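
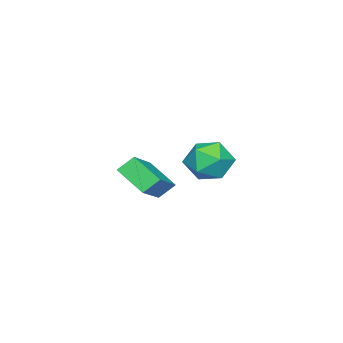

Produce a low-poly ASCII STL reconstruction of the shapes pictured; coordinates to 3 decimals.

solid 
facet normal -0.681 -0.169 0.712
outer loop
vertex -2.025 2.184 0.621
vertex -1.42 1.488 1.034
vertex -1.354 2.452 1.326
endloop
endfacet
facet normal -0.712 0.508 0.485
outer loop
vertex -2.025 2.184 0.621
vertex -1.354 2.452 1.326
vertex -1.492 3.035 0.513
endloop
endfacet
facet normal -0.839 0.498 -0.217
outer loop
vertex -2.025 2.184 0.621
vertex -1.492 3.035 0.513
vertex -1.645 2.431 -0.281
endloop
endfacet
facet normal -0.887 -0.184 -0.424
outer loop
vertex -2.025 2.184 0.621
vertex -1.645 2.431 -0.281
vertex -1.601 1.475 0.041
endloop
endfacet
facet normal -0.789 -0.596 0.152
outer loop
vertex -2.025 2.184 0.621
vertex -1.601 1.475 0.041
vertex -1.42 1.488 1.034
endloop
endfacet
facet normal -0.072 0.805 0.589
outer loop
vertex -1.492 3.035 0.513
vertex -1.354 2.452 1.326
vertex -0.559 2.865 0.859
endloop
endfacet
facet normal -0.021 -0.288 0.957
outer loop
vertex -1.354 2.452 1.326
vertex -1.42 1.488 1.034
vertex -0.515 1.909 1.181
endloop
endfacet
facet normal -0.196 -0.979 0.049
outer loop
vertex -1.42 1.488 1.034
vertex -1.601 1.475 0.041
vertex -0.668 1.305 0.387
endloop
endfacet
facet normal -0.355 -0.313 -0.881
outer loop
vertex -1.601 1.475 0.041
vertex -1.645 2.431 -0.281
vertex -0.806 1.888 -0.426
endloop
endfacet
facet normal -0.278 0.790 -0.547
outer loop
vertex -1.645 2.431 -0.281
vertex -1.492 3.035 0.513
vertex -0.74 2.852 -0.134
endloop
endfacet
facet normal 0.887 0.184 0.424
outer loop
vertex -0.135 2.156 0.279
vertex -0.559 2.865 0.859
vertex -0.515 1.909 1.181
endloop
endfacet
facet normal 0.839 -0.498 0.217
outer loop
vertex -0.135 2.156 0.279
vertex -0.515 1.909 1.181
vertex -0.668 1.305 0.387
endloop
endfacet
facet normal 0.712 -0.508 -0.485
outer loop
vertex -0.135 2.156 0.279
vertex -0.668 1.305 0.387
vertex -0.806 1.888 -0.426
endloop
endfacet
facet normal 0.681 0.169 -0.712
outer loop
vertex -0.135 2.156 0.279
vertex -0.806 1.888 -0.426
vertex -0.74 2.852 -0.134
endloop
endfacet
facet normal 0.789 0.596 -0.152
outer loop
vertex -0.135 2.156 0.279
vertex -0.74 2.852 -0.134
vertex -0.559 2.865 0.859
endloop
endfacet
facet normal 0.355 0.313 0.881
outer loop
vertex -0.515 1.909 1.181
vertex -0.559 2.865 0.859
vertex -1.354 2.452 1.326
endloop
endfacet
facet normal 0.278 -0.790 0.547
outer loop
vertex -0.668 1.305 0.387
vertex -0.515 1.909 1.181
vertex -1.42 1.488 1.034
endloop
endfacet
facet normal 0.072 -0.805 -0.589
outer loop
vertex -0.806 1.888 -0.426
vertex -0.668 1.305 0.387
vertex -1.601 1.475 0.041
endloop
endfacet
facet normal 0.021 0.288 -0.957
outer loop
vertex -0.74 2.852 -0.134
vertex -0.806 1.888 -0.426
vertex -1.645 2.431 -0.281
endloop
endfacet
facet normal 0.196 0.979 -0.049
outer loop
vertex -0.559 2.865 0.859
vertex -0.74 2.852 -0.134
vertex -1.492 3.035 0.513
endloop
endfacet
facet normal -0.846 -0.148 -0.513
outer loop
vertex 1.429 1.125 1.146
vertex 1.68 2.24 0.409
vertex 1.835 0.677 0.606
endloop
endfacet
facet normal -0.184 -0.820 0.542
outer loop
vertex 3.56 0.98 1.651
vertex 1.429 1.125 1.146
vertex 1.835 0.677 0.606
endloop
endfacet
facet normal -0.846 -0.148 -0.512
outer loop
vertex 1.835 0.677 0.606
vertex 1.68 2.24 0.409
vertex 2.085 1.792 -0.131
endloop
endfacet
facet normal 0.501 -0.553 -0.666
outer loop
vertex 2.085 1.792 -0.131
vertex 3.56 0.98 1.651
vertex 1.835 0.677 0.606
endloop
endfacet
facet normal -0.501 0.553 0.666
outer loop
vertex 1.429 1.125 1.146
vertex 3.405 2.543 1.454
vertex 1.68 2.24 0.409
endloop
endfacet
facet normal -0.184 -0.820 0.542
outer loop
vertex 3.155 1.428 2.191
vertex 1.429 1.125 1.146
vertex 3.56 0.98 1.651
endloop
endfacet
facet normal -0.500 0.553 0.666
outer loop
vertex 3.155 1.428 2.191
vertex 3.405 2.543 1.454
vertex 1.429 1.125 1.146
endloop
endfacet
facet normal 0.184 0.820 -0.542
outer loop
vertex 1.68 2.24 0.409
vertex 3.405 2.543 1.454
vertex 2.085 1.792 -0.131
endloop
endfacet
facet normal 0.500 -0.553 -0.666
outer loop
vertex 3.811 2.095 0.914
vertex 3.56 0.98 1.651
vertex 2.085 1.792 -0.131
endloop
endfacet
facet normal 0.184 0.820 -0.542
outer loop
vertex 2.085 1.792 -0.131
vertex 3.405 2.543 1.454
vertex 3.811 2.095 0.914
endloop
endfacet
facet normal 0.846 0.148 0.512
outer loop
vertex 3.811 2.095 0.914
vertex 3.155 1.428 2.191
vertex 3.56 0.98 1.651
endloop
endfacet
facet normal 0.846 0.149 0.512
outer loop
vertex 3.405 2.543 1.454
vertex 3.155 1.428 2.191
vertex 3.811 2.095 0.914
endloop
endfacet

endsolid


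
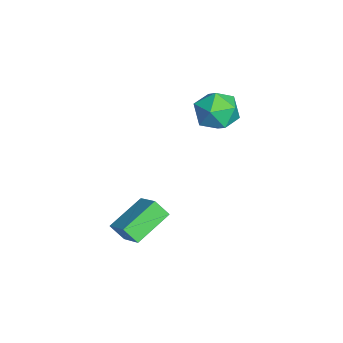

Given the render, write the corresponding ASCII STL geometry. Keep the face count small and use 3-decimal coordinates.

solid 
facet normal -0.602 0.687 0.407
outer loop
vertex 1.383 -1.127 1.258
vertex 2.428 -0.636 1.977
vertex 1.56 -0.61 0.647
endloop
endfacet
facet normal -0.769 -0.361 -0.528
outer loop
vertex 2.572 -1.764 -0.037
vertex 1.383 -1.127 1.258
vertex 1.56 -0.61 0.647
endloop
endfacet
facet normal -0.602 0.687 0.407
outer loop
vertex 1.56 -0.61 0.647
vertex 2.428 -0.636 1.977
vertex 2.605 -0.119 1.366
endloop
endfacet
facet normal 0.216 0.631 -0.745
outer loop
vertex 2.605 -0.119 1.366
vertex 2.572 -1.764 -0.037
vertex 1.56 -0.61 0.647
endloop
endfacet
facet normal -0.216 -0.631 0.745
outer loop
vertex 1.383 -1.127 1.258
vertex 3.44 -1.79 1.293
vertex 2.428 -0.636 1.977
endloop
endfacet
facet normal -0.769 -0.361 -0.528
outer loop
vertex 2.395 -2.281 0.574
vertex 1.383 -1.127 1.258
vertex 2.572 -1.764 -0.037
endloop
endfacet
facet normal -0.216 -0.631 0.745
outer loop
vertex 2.395 -2.281 0.574
vertex 3.44 -1.79 1.293
vertex 1.383 -1.127 1.258
endloop
endfacet
facet normal 0.769 0.361 0.528
outer loop
vertex 2.428 -0.636 1.977
vertex 3.44 -1.79 1.293
vertex 2.605 -0.119 1.366
endloop
endfacet
facet normal 0.216 0.631 -0.745
outer loop
vertex 3.617 -1.273 0.682
vertex 2.572 -1.764 -0.037
vertex 2.605 -0.119 1.366
endloop
endfacet
facet normal 0.769 0.361 0.528
outer loop
vertex 2.605 -0.119 1.366
vertex 3.44 -1.79 1.293
vertex 3.617 -1.273 0.682
endloop
endfacet
facet normal 0.602 -0.687 -0.407
outer loop
vertex 3.617 -1.273 0.682
vertex 2.395 -2.281 0.574
vertex 2.572 -1.764 -0.037
endloop
endfacet
facet normal 0.602 -0.687 -0.407
outer loop
vertex 3.44 -1.79 1.293
vertex 2.395 -2.281 0.574
vertex 3.617 -1.273 0.682
endloop
endfacet
facet normal -0.947 0.306 0.098
outer loop
vertex -2.446 2.077 3.221
vertex -2.541 1.519 4.044
vertex -2.228 2.465 4.115
endloop
endfacet
facet normal -0.549 0.807 -0.216
outer loop
vertex -2.446 2.077 3.221
vertex -2.228 2.465 4.115
vertex -1.639 2.656 3.332
endloop
endfacet
facet normal -0.266 0.525 -0.808
outer loop
vertex -2.446 2.077 3.221
vertex -1.639 2.656 3.332
vertex -1.587 1.827 2.776
endloop
endfacet
facet normal -0.489 -0.151 -0.859
outer loop
vertex -2.446 2.077 3.221
vertex -1.587 1.827 2.776
vertex -2.145 1.125 3.217
endloop
endfacet
facet normal -0.910 -0.287 -0.299
outer loop
vertex -2.446 2.077 3.221
vertex -2.145 1.125 3.217
vertex -2.541 1.519 4.044
endloop
endfacet
facet normal -0.015 0.974 0.226
outer loop
vertex -1.639 2.656 3.332
vertex -2.228 2.465 4.115
vertex -1.235 2.455 4.223
endloop
endfacet
facet normal -0.659 0.163 0.734
outer loop
vertex -2.228 2.465 4.115
vertex -2.541 1.519 4.044
vertex -1.793 1.753 4.664
endloop
endfacet
facet normal -0.599 -0.795 0.092
outer loop
vertex -2.541 1.519 4.044
vertex -2.145 1.125 3.217
vertex -1.741 0.924 4.108
endloop
endfacet
facet normal 0.083 -0.576 -0.813
outer loop
vertex -2.145 1.125 3.217
vertex -1.587 1.827 2.776
vertex -1.152 1.115 3.325
endloop
endfacet
facet normal 0.444 0.518 -0.731
outer loop
vertex -1.587 1.827 2.776
vertex -1.639 2.656 3.332
vertex -0.839 2.061 3.396
endloop
endfacet
facet normal 0.489 0.151 0.859
outer loop
vertex -0.934 1.503 4.219
vertex -1.235 2.455 4.223
vertex -1.793 1.753 4.664
endloop
endfacet
facet normal 0.266 -0.525 0.808
outer loop
vertex -0.934 1.503 4.219
vertex -1.793 1.753 4.664
vertex -1.741 0.924 4.108
endloop
endfacet
facet normal 0.549 -0.807 0.216
outer loop
vertex -0.934 1.503 4.219
vertex -1.741 0.924 4.108
vertex -1.152 1.115 3.325
endloop
endfacet
facet normal 0.947 -0.306 -0.098
outer loop
vertex -0.934 1.503 4.219
vertex -1.152 1.115 3.325
vertex -0.839 2.061 3.396
endloop
endfacet
facet normal 0.910 0.287 0.299
outer loop
vertex -0.934 1.503 4.219
vertex -0.839 2.061 3.396
vertex -1.235 2.455 4.223
endloop
endfacet
facet normal -0.083 0.576 0.813
outer loop
vertex -1.793 1.753 4.664
vertex -1.235 2.455 4.223
vertex -2.228 2.465 4.115
endloop
endfacet
facet normal -0.444 -0.518 0.731
outer loop
vertex -1.741 0.924 4.108
vertex -1.793 1.753 4.664
vertex -2.541 1.519 4.044
endloop
endfacet
facet normal 0.015 -0.974 -0.226
outer loop
vertex -1.152 1.115 3.325
vertex -1.741 0.924 4.108
vertex -2.145 1.125 3.217
endloop
endfacet
facet normal 0.659 -0.163 -0.734
outer loop
vertex -0.839 2.061 3.396
vertex -1.152 1.115 3.325
vertex -1.587 1.827 2.776
endloop
endfacet
facet normal 0.599 0.795 -0.092
outer loop
vertex -1.235 2.455 4.223
vertex -0.839 2.061 3.396
vertex -1.639 2.656 3.332
endloop
endfacet

endsolid


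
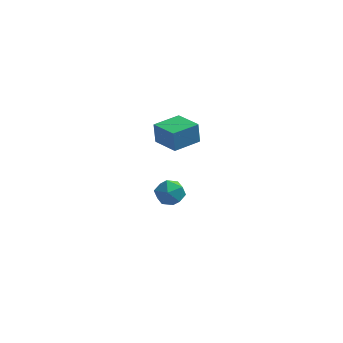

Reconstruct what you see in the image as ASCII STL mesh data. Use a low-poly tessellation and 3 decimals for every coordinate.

solid 
facet normal 0.354 0.403 0.844
outer loop
vertex 1.287 0.167 -3.597
vertex 0.929 -0.319 -3.215
vertex 1.597 -0.455 -3.43
endloop
endfacet
facet normal 0.816 0.489 0.308
outer loop
vertex 1.287 0.167 -3.597
vertex 1.597 -0.455 -3.43
vertex 1.679 -0.18 -4.084
endloop
endfacet
facet normal 0.487 0.847 -0.212
outer loop
vertex 1.287 0.167 -3.597
vertex 1.679 -0.18 -4.084
vertex 1.062 0.127 -4.274
endloop
endfacet
facet normal -0.180 0.984 0.002
outer loop
vertex 1.287 0.167 -3.597
vertex 1.062 0.127 -4.274
vertex 0.598 0.041 -3.737
endloop
endfacet
facet normal -0.263 0.708 0.655
outer loop
vertex 1.287 0.167 -3.597
vertex 0.598 0.041 -3.737
vertex 0.929 -0.319 -3.215
endloop
endfacet
facet normal 0.986 -0.158 0.057
outer loop
vertex 1.679 -0.18 -4.084
vertex 1.597 -0.455 -3.43
vertex 1.562 -0.881 -4.003
endloop
endfacet
facet normal 0.237 -0.296 0.925
outer loop
vertex 1.597 -0.455 -3.43
vertex 0.929 -0.319 -3.215
vertex 1.098 -0.967 -3.466
endloop
endfacet
facet normal -0.760 0.198 0.619
outer loop
vertex 0.929 -0.319 -3.215
vertex 0.598 0.041 -3.737
vertex 0.481 -0.66 -3.656
endloop
endfacet
facet normal -0.628 0.643 -0.439
outer loop
vertex 0.598 0.041 -3.737
vertex 1.062 0.127 -4.274
vertex 0.563 -0.385 -4.31
endloop
endfacet
facet normal 0.452 0.422 -0.786
outer loop
vertex 1.062 0.127 -4.274
vertex 1.679 -0.18 -4.084
vertex 1.231 -0.521 -4.525
endloop
endfacet
facet normal 0.180 -0.984 -0.002
outer loop
vertex 0.873 -1.007 -4.143
vertex 1.562 -0.881 -4.003
vertex 1.098 -0.967 -3.466
endloop
endfacet
facet normal -0.487 -0.847 0.212
outer loop
vertex 0.873 -1.007 -4.143
vertex 1.098 -0.967 -3.466
vertex 0.481 -0.66 -3.656
endloop
endfacet
facet normal -0.816 -0.489 -0.308
outer loop
vertex 0.873 -1.007 -4.143
vertex 0.481 -0.66 -3.656
vertex 0.563 -0.385 -4.31
endloop
endfacet
facet normal -0.354 -0.403 -0.844
outer loop
vertex 0.873 -1.007 -4.143
vertex 0.563 -0.385 -4.31
vertex 1.231 -0.521 -4.525
endloop
endfacet
facet normal 0.263 -0.708 -0.655
outer loop
vertex 0.873 -1.007 -4.143
vertex 1.231 -0.521 -4.525
vertex 1.562 -0.881 -4.003
endloop
endfacet
facet normal 0.628 -0.643 0.439
outer loop
vertex 1.098 -0.967 -3.466
vertex 1.562 -0.881 -4.003
vertex 1.597 -0.455 -3.43
endloop
endfacet
facet normal -0.452 -0.422 0.786
outer loop
vertex 0.481 -0.66 -3.656
vertex 1.098 -0.967 -3.466
vertex 0.929 -0.319 -3.215
endloop
endfacet
facet normal -0.986 0.158 -0.057
outer loop
vertex 0.563 -0.385 -4.31
vertex 0.481 -0.66 -3.656
vertex 0.598 0.041 -3.737
endloop
endfacet
facet normal -0.237 0.296 -0.925
outer loop
vertex 1.231 -0.521 -4.525
vertex 0.563 -0.385 -4.31
vertex 1.062 0.127 -4.274
endloop
endfacet
facet normal 0.760 -0.198 -0.619
outer loop
vertex 1.562 -0.881 -4.003
vertex 1.231 -0.521 -4.525
vertex 1.679 -0.18 -4.084
endloop
endfacet
facet normal -0.753 0.647 -0.116
outer loop
vertex 0.934 -2.789 1.803
vertex 1.716 -1.879 1.804
vertex 1.015 -2.857 0.899
endloop
endfacet
facet normal -0.652 -0.759 -0.001
outer loop
vertex 1.904 -3.621 1.036
vertex 0.934 -2.789 1.803
vertex 1.015 -2.857 0.899
endloop
endfacet
facet normal -0.753 0.647 -0.116
outer loop
vertex 1.015 -2.857 0.899
vertex 1.716 -1.879 1.804
vertex 1.797 -1.947 0.9
endloop
endfacet
facet normal 0.089 -0.075 -0.993
outer loop
vertex 1.797 -1.947 0.9
vertex 1.904 -3.621 1.036
vertex 1.015 -2.857 0.899
endloop
endfacet
facet normal -0.089 0.075 0.993
outer loop
vertex 0.934 -2.789 1.803
vertex 2.605 -2.643 1.941
vertex 1.716 -1.879 1.804
endloop
endfacet
facet normal -0.652 -0.759 -0.001
outer loop
vertex 1.823 -3.553 1.94
vertex 0.934 -2.789 1.803
vertex 1.904 -3.621 1.036
endloop
endfacet
facet normal -0.089 0.075 0.993
outer loop
vertex 1.823 -3.553 1.94
vertex 2.605 -2.643 1.941
vertex 0.934 -2.789 1.803
endloop
endfacet
facet normal 0.652 0.759 0.001
outer loop
vertex 1.716 -1.879 1.804
vertex 2.605 -2.643 1.941
vertex 1.797 -1.947 0.9
endloop
endfacet
facet normal 0.089 -0.075 -0.993
outer loop
vertex 2.686 -2.711 1.037
vertex 1.904 -3.621 1.036
vertex 1.797 -1.947 0.9
endloop
endfacet
facet normal 0.652 0.759 0.001
outer loop
vertex 1.797 -1.947 0.9
vertex 2.605 -2.643 1.941
vertex 2.686 -2.711 1.037
endloop
endfacet
facet normal 0.753 -0.647 0.116
outer loop
vertex 2.686 -2.711 1.037
vertex 1.823 -3.553 1.94
vertex 1.904 -3.621 1.036
endloop
endfacet
facet normal 0.753 -0.647 0.116
outer loop
vertex 2.605 -2.643 1.941
vertex 1.823 -3.553 1.94
vertex 2.686 -2.711 1.037
endloop
endfacet

endsolid


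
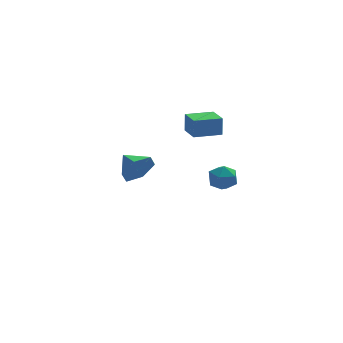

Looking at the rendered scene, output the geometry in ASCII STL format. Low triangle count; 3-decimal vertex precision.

solid 
facet normal 0.353 -0.875 -0.332
outer loop
vertex -1.454 -2.498 1.71
vertex -1.734 -2.875 2.406
vertex -2.23 -2.819 1.73
endloop
endfacet
facet normal -0.317 0.729 -0.607
outer loop
vertex -1.454 -2.498 1.71
vertex -2.23 -2.819 1.73
vertex -2.126 -1.905 2.774
endloop
endfacet
facet normal 0.354 -0.874 -0.332
outer loop
vertex -2.23 -2.819 1.73
vertex -1.734 -2.875 2.406
vertex -2.51 -3.197 2.426
endloop
endfacet
facet normal -0.925 0.327 -0.194
outer loop
vertex -2.23 -2.819 1.73
vertex -2.51 -3.197 2.426
vertex -2.126 -1.905 2.774
endloop
endfacet
facet normal 0.354 -0.874 -0.332
outer loop
vertex -2.51 -3.197 2.426
vertex -1.734 -2.875 2.406
vertex -2.014 -3.253 3.102
endloop
endfacet
facet normal -0.801 0.078 0.594
outer loop
vertex -2.51 -3.197 2.426
vertex -2.014 -3.253 3.102
vertex -2.126 -1.905 2.774
endloop
endfacet
facet normal 0.353 -0.874 -0.333
outer loop
vertex -2.014 -3.253 3.102
vertex -1.734 -2.875 2.406
vertex -1.238 -2.932 3.082
endloop
endfacet
facet normal -0.070 0.230 0.971
outer loop
vertex -2.014 -3.253 3.102
vertex -1.238 -2.932 3.082
vertex -2.126 -1.905 2.774
endloop
endfacet
facet normal 0.353 -0.875 -0.333
outer loop
vertex -1.238 -2.932 3.082
vertex -1.734 -2.875 2.406
vertex -0.958 -2.554 2.385
endloop
endfacet
facet normal 0.537 0.632 0.559
outer loop
vertex -1.238 -2.932 3.082
vertex -0.958 -2.554 2.385
vertex -2.126 -1.905 2.774
endloop
endfacet
facet normal 0.353 -0.875 -0.332
outer loop
vertex -0.958 -2.554 2.385
vertex -1.734 -2.875 2.406
vertex -1.454 -2.498 1.71
endloop
endfacet
facet normal 0.413 0.881 -0.230
outer loop
vertex -0.958 -2.554 2.385
vertex -1.454 -2.498 1.71
vertex -2.126 -1.905 2.774
endloop
endfacet
facet normal -0.282 0.521 0.806
outer loop
vertex 3.446 2.653 -1.466
vertex 2.822 2.211 -1.399
vertex 3.472 2.013 -1.043
endloop
endfacet
facet normal 0.429 0.510 0.745
outer loop
vertex 3.446 2.653 -1.466
vertex 3.472 2.013 -1.043
vertex 4.059 2.193 -1.504
endloop
endfacet
facet normal 0.601 0.792 0.112
outer loop
vertex 3.446 2.653 -1.466
vertex 4.059 2.193 -1.504
vertex 3.771 2.502 -2.145
endloop
endfacet
facet normal -0.005 0.976 -0.219
outer loop
vertex 3.446 2.653 -1.466
vertex 3.771 2.502 -2.145
vertex 3.006 2.513 -2.08
endloop
endfacet
facet normal -0.550 0.808 0.210
outer loop
vertex 3.446 2.653 -1.466
vertex 3.006 2.513 -2.08
vertex 2.822 2.211 -1.399
endloop
endfacet
facet normal 0.640 -0.171 0.749
outer loop
vertex 4.059 2.193 -1.504
vertex 3.472 2.013 -1.043
vertex 3.814 1.467 -1.46
endloop
endfacet
facet normal -0.510 -0.153 0.846
outer loop
vertex 3.472 2.013 -1.043
vertex 2.822 2.211 -1.399
vertex 3.049 1.478 -1.395
endloop
endfacet
facet normal -0.943 0.311 -0.117
outer loop
vertex 2.822 2.211 -1.399
vertex 3.006 2.513 -2.08
vertex 2.761 1.787 -2.036
endloop
endfacet
facet normal -0.061 0.582 -0.811
outer loop
vertex 3.006 2.513 -2.08
vertex 3.771 2.502 -2.145
vertex 3.348 1.967 -2.497
endloop
endfacet
facet normal 0.918 0.283 -0.276
outer loop
vertex 3.771 2.502 -2.145
vertex 4.059 2.193 -1.504
vertex 3.998 1.769 -2.141
endloop
endfacet
facet normal 0.005 -0.976 0.219
outer loop
vertex 3.374 1.327 -2.074
vertex 3.814 1.467 -1.46
vertex 3.049 1.478 -1.395
endloop
endfacet
facet normal -0.601 -0.792 -0.112
outer loop
vertex 3.374 1.327 -2.074
vertex 3.049 1.478 -1.395
vertex 2.761 1.787 -2.036
endloop
endfacet
facet normal -0.429 -0.510 -0.745
outer loop
vertex 3.374 1.327 -2.074
vertex 2.761 1.787 -2.036
vertex 3.348 1.967 -2.497
endloop
endfacet
facet normal 0.282 -0.521 -0.806
outer loop
vertex 3.374 1.327 -2.074
vertex 3.348 1.967 -2.497
vertex 3.998 1.769 -2.141
endloop
endfacet
facet normal 0.550 -0.808 -0.210
outer loop
vertex 3.374 1.327 -2.074
vertex 3.998 1.769 -2.141
vertex 3.814 1.467 -1.46
endloop
endfacet
facet normal 0.061 -0.582 0.811
outer loop
vertex 3.049 1.478 -1.395
vertex 3.814 1.467 -1.46
vertex 3.472 2.013 -1.043
endloop
endfacet
facet normal -0.918 -0.283 0.276
outer loop
vertex 2.761 1.787 -2.036
vertex 3.049 1.478 -1.395
vertex 2.822 2.211 -1.399
endloop
endfacet
facet normal -0.640 0.171 -0.749
outer loop
vertex 3.348 1.967 -2.497
vertex 2.761 1.787 -2.036
vertex 3.006 2.513 -2.08
endloop
endfacet
facet normal 0.510 0.153 -0.846
outer loop
vertex 3.998 1.769 -2.141
vertex 3.348 1.967 -2.497
vertex 3.771 2.502 -2.145
endloop
endfacet
facet normal 0.943 -0.311 0.117
outer loop
vertex 3.814 1.467 -1.46
vertex 3.998 1.769 -2.141
vertex 4.059 2.193 -1.504
endloop
endfacet
facet normal -0.997 -0.048 0.059
outer loop
vertex 2.265 2.707 1.661
vertex 2.198 3.872 1.486
vertex 2.216 2.562 0.713
endloop
endfacet
facet normal 0.057 -0.987 0.148
outer loop
vertex 3.562 2.628 0.634
vertex 2.265 2.707 1.661
vertex 2.216 2.562 0.713
endloop
endfacet
facet normal -0.997 -0.049 0.059
outer loop
vertex 2.216 2.562 0.713
vertex 2.198 3.872 1.486
vertex 2.149 3.727 0.539
endloop
endfacet
facet normal -0.051 -0.150 -0.987
outer loop
vertex 2.149 3.727 0.539
vertex 3.562 2.628 0.634
vertex 2.216 2.562 0.713
endloop
endfacet
facet normal 0.051 0.151 0.987
outer loop
vertex 2.265 2.707 1.661
vertex 3.544 3.938 1.407
vertex 2.198 3.872 1.486
endloop
endfacet
facet normal 0.057 -0.987 0.148
outer loop
vertex 3.611 2.773 1.581
vertex 2.265 2.707 1.661
vertex 3.562 2.628 0.634
endloop
endfacet
facet normal 0.051 0.150 0.987
outer loop
vertex 3.611 2.773 1.581
vertex 3.544 3.938 1.407
vertex 2.265 2.707 1.661
endloop
endfacet
facet normal -0.057 0.987 -0.148
outer loop
vertex 2.198 3.872 1.486
vertex 3.544 3.938 1.407
vertex 2.149 3.727 0.539
endloop
endfacet
facet normal -0.051 -0.151 -0.987
outer loop
vertex 3.495 3.793 0.459
vertex 3.562 2.628 0.634
vertex 2.149 3.727 0.539
endloop
endfacet
facet normal -0.057 0.987 -0.148
outer loop
vertex 2.149 3.727 0.539
vertex 3.544 3.938 1.407
vertex 3.495 3.793 0.459
endloop
endfacet
facet normal 0.997 0.048 -0.059
outer loop
vertex 3.495 3.793 0.459
vertex 3.611 2.773 1.581
vertex 3.562 2.628 0.634
endloop
endfacet
facet normal 0.997 0.049 -0.059
outer loop
vertex 3.544 3.938 1.407
vertex 3.611 2.773 1.581
vertex 3.495 3.793 0.459
endloop
endfacet

endsolid


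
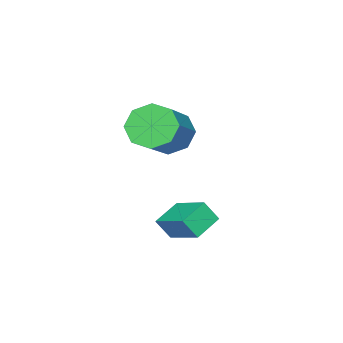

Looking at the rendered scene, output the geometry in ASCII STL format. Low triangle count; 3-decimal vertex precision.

solid 
facet normal -0.927 0.036 0.373
outer loop
vertex 1.07 2.223 -0.39
vertex 1.368 3.549 0.223
vertex 0.801 2.611 -1.097
endloop
endfacet
facet normal -0.200 -0.889 -0.412
outer loop
vertex 1.812 2.571 -1.503
vertex 1.07 2.223 -0.39
vertex 0.801 2.611 -1.097
endloop
endfacet
facet normal -0.927 0.036 0.373
outer loop
vertex 0.801 2.611 -1.097
vertex 1.368 3.549 0.223
vertex 1.099 3.936 -0.484
endloop
endfacet
facet normal -0.316 0.456 -0.832
outer loop
vertex 1.099 3.936 -0.484
vertex 1.812 2.571 -1.503
vertex 0.801 2.611 -1.097
endloop
endfacet
facet normal 0.316 -0.456 0.832
outer loop
vertex 1.07 2.223 -0.39
vertex 2.379 3.509 -0.183
vertex 1.368 3.549 0.223
endloop
endfacet
facet normal -0.199 -0.890 -0.411
outer loop
vertex 2.081 2.184 -0.796
vertex 1.07 2.223 -0.39
vertex 1.812 2.571 -1.503
endloop
endfacet
facet normal 0.316 -0.456 0.832
outer loop
vertex 2.081 2.184 -0.796
vertex 2.379 3.509 -0.183
vertex 1.07 2.223 -0.39
endloop
endfacet
facet normal 0.200 0.890 0.411
outer loop
vertex 1.368 3.549 0.223
vertex 2.379 3.509 -0.183
vertex 1.099 3.936 -0.484
endloop
endfacet
facet normal -0.317 0.456 -0.832
outer loop
vertex 2.11 3.897 -0.89
vertex 1.812 2.571 -1.503
vertex 1.099 3.936 -0.484
endloop
endfacet
facet normal 0.200 0.889 0.412
outer loop
vertex 1.099 3.936 -0.484
vertex 2.379 3.509 -0.183
vertex 2.11 3.897 -0.89
endloop
endfacet
facet normal 0.927 -0.036 -0.373
outer loop
vertex 2.11 3.897 -0.89
vertex 2.081 2.184 -0.796
vertex 1.812 2.571 -1.503
endloop
endfacet
facet normal 0.927 -0.036 -0.373
outer loop
vertex 2.379 3.509 -0.183
vertex 2.081 2.184 -0.796
vertex 2.11 3.897 -0.89
endloop
endfacet
facet normal -0.797 -0.284 -0.534
outer loop
vertex 0.559 0.665 1.395
vertex 0.009 1.026 2.024
vertex 0.408 1.333 1.265
endloop
endfacet
facet normal 0.564 -0.033 -0.825
outer loop
vertex 0.559 0.665 1.395
vertex 0.408 1.333 1.265
vertex 2.041 1.193 2.387
endloop
endfacet
facet normal 0.564 -0.032 -0.825
outer loop
vertex 2.041 1.193 2.387
vertex 0.408 1.333 1.265
vertex 1.89 1.86 2.258
endloop
endfacet
facet normal 0.797 0.284 0.534
outer loop
vertex 2.041 1.193 2.387
vertex 1.89 1.86 2.258
vertex 1.491 1.554 3.016
endloop
endfacet
facet normal -0.797 -0.284 -0.534
outer loop
vertex 0.408 1.333 1.265
vertex 0.009 1.026 2.024
vertex 0.023 1.821 1.58
endloop
endfacet
facet normal 0.246 0.655 -0.714
outer loop
vertex 0.408 1.333 1.265
vertex 0.023 1.821 1.58
vertex 1.89 1.86 2.258
endloop
endfacet
facet normal 0.246 0.655 -0.714
outer loop
vertex 1.89 1.86 2.258
vertex 0.023 1.821 1.58
vertex 1.505 2.348 2.573
endloop
endfacet
facet normal 0.797 0.284 0.534
outer loop
vertex 1.89 1.86 2.258
vertex 1.505 2.348 2.573
vertex 1.491 1.554 3.016
endloop
endfacet
facet normal -0.797 -0.284 -0.534
outer loop
vertex 0.023 1.821 1.58
vertex 0.009 1.026 2.024
vertex -0.37 1.843 2.155
endloop
endfacet
facet normal -0.217 0.959 -0.185
outer loop
vertex 0.023 1.821 1.58
vertex -0.37 1.843 2.155
vertex 1.505 2.348 2.573
endloop
endfacet
facet normal -0.216 0.958 -0.187
outer loop
vertex 1.505 2.348 2.573
vertex -0.37 1.843 2.155
vertex 1.112 2.371 3.147
endloop
endfacet
facet normal 0.796 0.284 0.534
outer loop
vertex 1.505 2.348 2.573
vertex 1.112 2.371 3.147
vertex 1.491 1.554 3.016
endloop
endfacet
facet normal -0.797 -0.284 -0.534
outer loop
vertex -0.37 1.843 2.155
vertex 0.009 1.026 2.024
vertex -0.541 1.387 2.653
endloop
endfacet
facet normal -0.552 0.701 0.452
outer loop
vertex -0.37 1.843 2.155
vertex -0.541 1.387 2.653
vertex 1.112 2.371 3.147
endloop
endfacet
facet normal -0.552 0.701 0.452
outer loop
vertex 1.112 2.371 3.147
vertex -0.541 1.387 2.653
vertex 0.941 1.915 3.645
endloop
endfacet
facet normal 0.797 0.284 0.534
outer loop
vertex 1.112 2.371 3.147
vertex 0.941 1.915 3.645
vertex 1.491 1.554 3.016
endloop
endfacet
facet normal -0.797 -0.284 -0.534
outer loop
vertex -0.541 1.387 2.653
vertex 0.009 1.026 2.024
vertex -0.39 0.72 2.782
endloop
endfacet
facet normal -0.564 0.032 0.825
outer loop
vertex -0.541 1.387 2.653
vertex -0.39 0.72 2.782
vertex 0.941 1.915 3.645
endloop
endfacet
facet normal -0.564 0.033 0.825
outer loop
vertex 0.941 1.915 3.645
vertex -0.39 0.72 2.782
vertex 1.092 1.247 3.775
endloop
endfacet
facet normal 0.797 0.284 0.534
outer loop
vertex 0.941 1.915 3.645
vertex 1.092 1.247 3.775
vertex 1.491 1.554 3.016
endloop
endfacet
facet normal -0.797 -0.284 -0.534
outer loop
vertex -0.39 0.72 2.782
vertex 0.009 1.026 2.024
vertex -0.005 0.232 2.467
endloop
endfacet
facet normal -0.246 -0.655 0.714
outer loop
vertex -0.39 0.72 2.782
vertex -0.005 0.232 2.467
vertex 1.092 1.247 3.775
endloop
endfacet
facet normal -0.246 -0.655 0.714
outer loop
vertex 1.092 1.247 3.775
vertex -0.005 0.232 2.467
vertex 1.477 0.759 3.46
endloop
endfacet
facet normal 0.797 0.284 0.534
outer loop
vertex 1.092 1.247 3.775
vertex 1.477 0.759 3.46
vertex 1.491 1.554 3.016
endloop
endfacet
facet normal -0.796 -0.284 -0.534
outer loop
vertex -0.005 0.232 2.467
vertex 0.009 1.026 2.024
vertex 0.388 0.209 1.893
endloop
endfacet
facet normal 0.216 -0.958 0.186
outer loop
vertex -0.005 0.232 2.467
vertex 0.388 0.209 1.893
vertex 1.477 0.759 3.46
endloop
endfacet
facet normal 0.217 -0.958 0.185
outer loop
vertex 1.477 0.759 3.46
vertex 0.388 0.209 1.893
vertex 1.87 0.737 2.885
endloop
endfacet
facet normal 0.797 0.284 0.534
outer loop
vertex 1.477 0.759 3.46
vertex 1.87 0.737 2.885
vertex 1.491 1.554 3.016
endloop
endfacet
facet normal -0.797 -0.284 -0.534
outer loop
vertex 0.388 0.209 1.893
vertex 0.009 1.026 2.024
vertex 0.559 0.665 1.395
endloop
endfacet
facet normal 0.552 -0.701 -0.452
outer loop
vertex 0.388 0.209 1.893
vertex 0.559 0.665 1.395
vertex 1.87 0.737 2.885
endloop
endfacet
facet normal 0.552 -0.701 -0.452
outer loop
vertex 1.87 0.737 2.885
vertex 0.559 0.665 1.395
vertex 2.041 1.193 2.387
endloop
endfacet
facet normal 0.797 0.284 0.534
outer loop
vertex 1.87 0.737 2.885
vertex 2.041 1.193 2.387
vertex 1.491 1.554 3.016
endloop
endfacet

endsolid


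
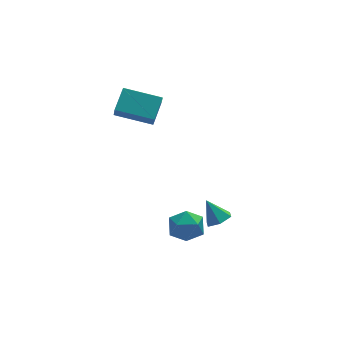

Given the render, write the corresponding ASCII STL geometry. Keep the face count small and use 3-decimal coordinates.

solid 
facet normal -0.490 -0.707 -0.511
outer loop
vertex 0.938 1.979 1.33
vertex -0.537 2.744 1.687
vertex 1.004 2.421 0.655
endloop
endfacet
facet normal 0.868 -0.450 -0.210
outer loop
vertex 1.597 3.276 1.273
vertex 0.938 1.979 1.33
vertex 1.004 2.421 0.655
endloop
endfacet
facet normal -0.490 -0.706 -0.511
outer loop
vertex 1.004 2.421 0.655
vertex -0.537 2.744 1.687
vertex -0.471 3.187 1.012
endloop
endfacet
facet normal 0.082 0.546 -0.834
outer loop
vertex -0.471 3.187 1.012
vertex 1.597 3.276 1.273
vertex 1.004 2.421 0.655
endloop
endfacet
facet normal -0.081 -0.546 0.834
outer loop
vertex 0.938 1.979 1.33
vertex 0.056 3.599 2.305
vertex -0.537 2.744 1.687
endloop
endfacet
facet normal 0.868 -0.450 -0.211
outer loop
vertex 1.531 2.833 1.948
vertex 0.938 1.979 1.33
vertex 1.597 3.276 1.273
endloop
endfacet
facet normal -0.082 -0.546 0.834
outer loop
vertex 1.531 2.833 1.948
vertex 0.056 3.599 2.305
vertex 0.938 1.979 1.33
endloop
endfacet
facet normal -0.868 0.450 0.210
outer loop
vertex -0.537 2.744 1.687
vertex 0.056 3.599 2.305
vertex -0.471 3.187 1.012
endloop
endfacet
facet normal 0.082 0.546 -0.833
outer loop
vertex 0.122 4.041 1.63
vertex 1.597 3.276 1.273
vertex -0.471 3.187 1.012
endloop
endfacet
facet normal -0.868 0.450 0.210
outer loop
vertex -0.471 3.187 1.012
vertex 0.056 3.599 2.305
vertex 0.122 4.041 1.63
endloop
endfacet
facet normal 0.490 0.706 0.511
outer loop
vertex 0.122 4.041 1.63
vertex 1.531 2.833 1.948
vertex 1.597 3.276 1.273
endloop
endfacet
facet normal 0.490 0.706 0.510
outer loop
vertex 0.056 3.599 2.305
vertex 1.531 2.833 1.948
vertex 0.122 4.041 1.63
endloop
endfacet
facet normal -0.540 0.165 0.825
outer loop
vertex 0.545 -1.585 -1.881
vertex 0.637 -2.381 -1.662
vertex 1.191 -1.815 -1.412
endloop
endfacet
facet normal -0.189 0.754 0.630
outer loop
vertex 0.545 -1.585 -1.881
vertex 1.191 -1.815 -1.412
vertex 1.299 -1.271 -2.031
endloop
endfacet
facet normal -0.390 0.920 -0.034
outer loop
vertex 0.545 -1.585 -1.881
vertex 1.299 -1.271 -2.031
vertex 0.811 -1.501 -2.663
endloop
endfacet
facet normal -0.867 0.433 -0.248
outer loop
vertex 0.545 -1.585 -1.881
vertex 0.811 -1.501 -2.663
vertex 0.403 -2.187 -2.435
endloop
endfacet
facet normal -0.959 -0.033 0.282
outer loop
vertex 0.545 -1.585 -1.881
vertex 0.403 -2.187 -2.435
vertex 0.637 -2.381 -1.662
endloop
endfacet
facet normal 0.509 0.601 0.617
outer loop
vertex 1.299 -1.271 -2.031
vertex 1.191 -1.815 -1.412
vertex 1.857 -1.873 -1.905
endloop
endfacet
facet normal -0.060 -0.353 0.934
outer loop
vertex 1.191 -1.815 -1.412
vertex 0.637 -2.381 -1.662
vertex 1.449 -2.559 -1.677
endloop
endfacet
facet normal -0.738 -0.673 0.055
outer loop
vertex 0.637 -2.381 -1.662
vertex 0.403 -2.187 -2.435
vertex 0.961 -2.789 -2.309
endloop
endfacet
facet normal -0.588 0.083 -0.804
outer loop
vertex 0.403 -2.187 -2.435
vertex 0.811 -1.501 -2.663
vertex 1.069 -2.245 -2.928
endloop
endfacet
facet normal 0.182 0.870 -0.458
outer loop
vertex 0.811 -1.501 -2.663
vertex 1.299 -1.271 -2.031
vertex 1.623 -1.679 -2.678
endloop
endfacet
facet normal 0.867 -0.433 0.248
outer loop
vertex 1.715 -2.475 -2.459
vertex 1.857 -1.873 -1.905
vertex 1.449 -2.559 -1.677
endloop
endfacet
facet normal 0.390 -0.920 0.034
outer loop
vertex 1.715 -2.475 -2.459
vertex 1.449 -2.559 -1.677
vertex 0.961 -2.789 -2.309
endloop
endfacet
facet normal 0.189 -0.754 -0.630
outer loop
vertex 1.715 -2.475 -2.459
vertex 0.961 -2.789 -2.309
vertex 1.069 -2.245 -2.928
endloop
endfacet
facet normal 0.540 -0.165 -0.825
outer loop
vertex 1.715 -2.475 -2.459
vertex 1.069 -2.245 -2.928
vertex 1.623 -1.679 -2.678
endloop
endfacet
facet normal 0.959 0.033 -0.282
outer loop
vertex 1.715 -2.475 -2.459
vertex 1.623 -1.679 -2.678
vertex 1.857 -1.873 -1.905
endloop
endfacet
facet normal 0.588 -0.083 0.804
outer loop
vertex 1.449 -2.559 -1.677
vertex 1.857 -1.873 -1.905
vertex 1.191 -1.815 -1.412
endloop
endfacet
facet normal -0.182 -0.870 0.458
outer loop
vertex 0.961 -2.789 -2.309
vertex 1.449 -2.559 -1.677
vertex 0.637 -2.381 -1.662
endloop
endfacet
facet normal -0.509 -0.601 -0.617
outer loop
vertex 1.069 -2.245 -2.928
vertex 0.961 -2.789 -2.309
vertex 0.403 -2.187 -2.435
endloop
endfacet
facet normal 0.060 0.353 -0.934
outer loop
vertex 1.623 -1.679 -2.678
vertex 1.069 -2.245 -2.928
vertex 0.811 -1.501 -2.663
endloop
endfacet
facet normal 0.738 0.673 -0.055
outer loop
vertex 1.857 -1.873 -1.905
vertex 1.623 -1.679 -2.678
vertex 1.299 -1.271 -2.031
endloop
endfacet
facet normal 0.355 -0.442 -0.824
outer loop
vertex 3.35 -0.96 -3.074
vertex 2.921 -0.669 -3.415
vertex 3.473 -0.404 -3.319
endloop
endfacet
facet normal 0.672 0.169 0.721
outer loop
vertex 3.35 -0.96 -3.074
vertex 3.473 -0.404 -3.319
vertex 2.519 -0.171 -2.485
endloop
endfacet
facet normal 0.355 -0.442 -0.823
outer loop
vertex 3.473 -0.404 -3.319
vertex 2.921 -0.669 -3.415
vertex 3.045 -0.113 -3.66
endloop
endfacet
facet normal 0.416 0.880 0.229
outer loop
vertex 3.473 -0.404 -3.319
vertex 3.045 -0.113 -3.66
vertex 2.519 -0.171 -2.485
endloop
endfacet
facet normal 0.358 -0.442 -0.823
outer loop
vertex 3.045 -0.113 -3.66
vertex 2.921 -0.669 -3.415
vertex 2.493 -0.379 -3.757
endloop
endfacet
facet normal -0.410 0.901 -0.139
outer loop
vertex 3.045 -0.113 -3.66
vertex 2.493 -0.379 -3.757
vertex 2.519 -0.171 -2.485
endloop
endfacet
facet normal 0.358 -0.442 -0.823
outer loop
vertex 2.493 -0.379 -3.757
vertex 2.921 -0.669 -3.415
vertex 2.37 -0.935 -3.512
endloop
endfacet
facet normal -0.978 0.210 -0.014
outer loop
vertex 2.493 -0.379 -3.757
vertex 2.37 -0.935 -3.512
vertex 2.519 -0.171 -2.485
endloop
endfacet
facet normal 0.358 -0.441 -0.823
outer loop
vertex 2.37 -0.935 -3.512
vertex 2.921 -0.669 -3.415
vertex 2.798 -1.226 -3.17
endloop
endfacet
facet normal -0.722 -0.501 0.477
outer loop
vertex 2.37 -0.935 -3.512
vertex 2.798 -1.226 -3.17
vertex 2.519 -0.171 -2.485
endloop
endfacet
facet normal 0.356 -0.441 -0.824
outer loop
vertex 2.798 -1.226 -3.17
vertex 2.921 -0.669 -3.415
vertex 3.35 -0.96 -3.074
endloop
endfacet
facet normal 0.104 -0.522 0.847
outer loop
vertex 2.798 -1.226 -3.17
vertex 3.35 -0.96 -3.074
vertex 2.519 -0.171 -2.485
endloop
endfacet

endsolid


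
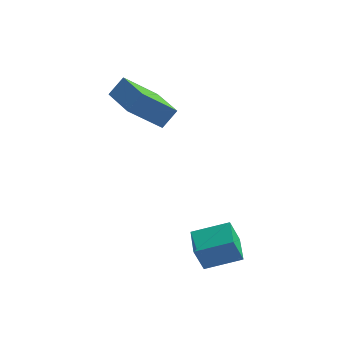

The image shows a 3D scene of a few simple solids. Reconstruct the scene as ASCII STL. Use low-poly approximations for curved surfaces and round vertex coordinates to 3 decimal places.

solid 
facet normal -0.490 -0.521 -0.699
outer loop
vertex -1.713 -0.686 1.553
vertex -2.873 0.879 1.2
vertex -0.371 -0.016 0.112
endloop
endfacet
facet normal 0.586 -0.791 0.178
outer loop
vertex 0.153 0.541 0.86
vertex -1.713 -0.686 1.553
vertex -0.371 -0.016 0.112
endloop
endfacet
facet normal -0.490 -0.521 -0.699
outer loop
vertex -0.371 -0.016 0.112
vertex -2.873 0.879 1.2
vertex -1.531 1.549 -0.241
endloop
endfacet
facet normal 0.646 0.322 -0.692
outer loop
vertex -1.531 1.549 -0.241
vertex 0.153 0.541 0.86
vertex -0.371 -0.016 0.112
endloop
endfacet
facet normal -0.646 -0.322 0.692
outer loop
vertex -1.713 -0.686 1.553
vertex -2.349 1.436 1.948
vertex -2.873 0.879 1.2
endloop
endfacet
facet normal 0.586 -0.791 0.178
outer loop
vertex -1.189 -0.129 2.301
vertex -1.713 -0.686 1.553
vertex 0.153 0.541 0.86
endloop
endfacet
facet normal -0.646 -0.322 0.692
outer loop
vertex -1.189 -0.129 2.301
vertex -2.349 1.436 1.948
vertex -1.713 -0.686 1.553
endloop
endfacet
facet normal -0.586 0.791 -0.178
outer loop
vertex -2.873 0.879 1.2
vertex -2.349 1.436 1.948
vertex -1.531 1.549 -0.241
endloop
endfacet
facet normal 0.646 0.322 -0.692
outer loop
vertex -1.007 2.106 0.507
vertex 0.153 0.541 0.86
vertex -1.531 1.549 -0.241
endloop
endfacet
facet normal -0.586 0.791 -0.178
outer loop
vertex -1.531 1.549 -0.241
vertex -2.349 1.436 1.948
vertex -1.007 2.106 0.507
endloop
endfacet
facet normal 0.490 0.521 0.699
outer loop
vertex -1.007 2.106 0.507
vertex -1.189 -0.129 2.301
vertex 0.153 0.541 0.86
endloop
endfacet
facet normal 0.490 0.521 0.699
outer loop
vertex -2.349 1.436 1.948
vertex -1.189 -0.129 2.301
vertex -1.007 2.106 0.507
endloop
endfacet
facet normal -0.915 -0.240 -0.323
outer loop
vertex 1.87 -4.843 -3.409
vertex 1.516 -3.605 -3.326
vertex 2.268 -4.644 -4.683
endloop
endfacet
facet normal 0.275 -0.959 -0.064
outer loop
vertex 3.824 -4.235 -4.134
vertex 1.87 -4.843 -3.409
vertex 2.268 -4.644 -4.683
endloop
endfacet
facet normal -0.915 -0.240 -0.323
outer loop
vertex 2.268 -4.644 -4.683
vertex 1.516 -3.605 -3.326
vertex 1.914 -3.406 -4.6
endloop
endfacet
facet normal 0.294 0.147 -0.944
outer loop
vertex 1.914 -3.406 -4.6
vertex 3.824 -4.235 -4.134
vertex 2.268 -4.644 -4.683
endloop
endfacet
facet normal -0.294 -0.147 0.944
outer loop
vertex 1.87 -4.843 -3.409
vertex 3.072 -3.196 -2.777
vertex 1.516 -3.605 -3.326
endloop
endfacet
facet normal 0.275 -0.959 -0.064
outer loop
vertex 3.426 -4.434 -2.86
vertex 1.87 -4.843 -3.409
vertex 3.824 -4.235 -4.134
endloop
endfacet
facet normal -0.294 -0.147 0.944
outer loop
vertex 3.426 -4.434 -2.86
vertex 3.072 -3.196 -2.777
vertex 1.87 -4.843 -3.409
endloop
endfacet
facet normal -0.275 0.959 0.064
outer loop
vertex 1.516 -3.605 -3.326
vertex 3.072 -3.196 -2.777
vertex 1.914 -3.406 -4.6
endloop
endfacet
facet normal 0.294 0.147 -0.944
outer loop
vertex 3.47 -2.997 -4.051
vertex 3.824 -4.235 -4.134
vertex 1.914 -3.406 -4.6
endloop
endfacet
facet normal -0.275 0.959 0.064
outer loop
vertex 1.914 -3.406 -4.6
vertex 3.072 -3.196 -2.777
vertex 3.47 -2.997 -4.051
endloop
endfacet
facet normal 0.915 0.240 0.323
outer loop
vertex 3.47 -2.997 -4.051
vertex 3.426 -4.434 -2.86
vertex 3.824 -4.235 -4.134
endloop
endfacet
facet normal 0.915 0.240 0.323
outer loop
vertex 3.072 -3.196 -2.777
vertex 3.426 -4.434 -2.86
vertex 3.47 -2.997 -4.051
endloop
endfacet

endsolid


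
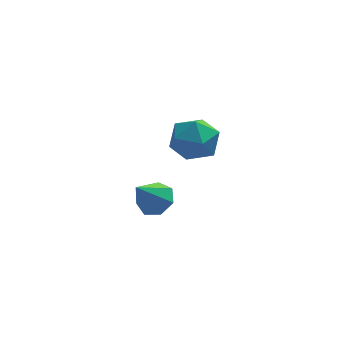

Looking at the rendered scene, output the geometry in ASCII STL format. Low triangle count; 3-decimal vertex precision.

solid 
facet normal -0.576 0.069 0.814
outer loop
vertex 0.18 0.445 0.467
vertex 0.063 -0.473 0.462
vertex 0.768 -0.098 0.929
endloop
endfacet
facet normal -0.087 0.589 0.803
outer loop
vertex 0.18 0.445 0.467
vertex 0.768 -0.098 0.929
vertex 1.088 0.618 0.439
endloop
endfacet
facet normal -0.177 0.963 0.203
outer loop
vertex 0.18 0.445 0.467
vertex 1.088 0.618 0.439
vertex 0.581 0.687 -0.331
endloop
endfacet
facet normal -0.721 0.675 -0.158
outer loop
vertex 0.18 0.445 0.467
vertex 0.581 0.687 -0.331
vertex -0.053 0.013 -0.317
endloop
endfacet
facet normal -0.968 0.122 0.220
outer loop
vertex 0.18 0.445 0.467
vertex -0.053 0.013 -0.317
vertex 0.063 -0.473 0.462
endloop
endfacet
facet normal 0.557 0.285 0.780
outer loop
vertex 1.088 0.618 0.439
vertex 0.768 -0.098 0.929
vertex 1.533 -0.193 0.417
endloop
endfacet
facet normal -0.233 -0.556 0.798
outer loop
vertex 0.768 -0.098 0.929
vertex 0.063 -0.473 0.462
vertex 0.899 -0.867 0.431
endloop
endfacet
facet normal -0.867 -0.471 -0.165
outer loop
vertex 0.063 -0.473 0.462
vertex -0.053 0.013 -0.317
vertex 0.392 -0.798 -0.339
endloop
endfacet
facet normal -0.467 0.423 -0.776
outer loop
vertex -0.053 0.013 -0.317
vertex 0.581 0.687 -0.331
vertex 0.712 -0.082 -0.829
endloop
endfacet
facet normal 0.413 0.890 -0.192
outer loop
vertex 0.581 0.687 -0.331
vertex 1.088 0.618 0.439
vertex 1.417 0.293 -0.362
endloop
endfacet
facet normal 0.721 -0.675 0.158
outer loop
vertex 1.3 -0.625 -0.367
vertex 1.533 -0.193 0.417
vertex 0.899 -0.867 0.431
endloop
endfacet
facet normal 0.177 -0.963 -0.203
outer loop
vertex 1.3 -0.625 -0.367
vertex 0.899 -0.867 0.431
vertex 0.392 -0.798 -0.339
endloop
endfacet
facet normal 0.087 -0.589 -0.803
outer loop
vertex 1.3 -0.625 -0.367
vertex 0.392 -0.798 -0.339
vertex 0.712 -0.082 -0.829
endloop
endfacet
facet normal 0.576 -0.069 -0.814
outer loop
vertex 1.3 -0.625 -0.367
vertex 0.712 -0.082 -0.829
vertex 1.417 0.293 -0.362
endloop
endfacet
facet normal 0.968 -0.122 -0.220
outer loop
vertex 1.3 -0.625 -0.367
vertex 1.417 0.293 -0.362
vertex 1.533 -0.193 0.417
endloop
endfacet
facet normal 0.467 -0.423 0.776
outer loop
vertex 0.899 -0.867 0.431
vertex 1.533 -0.193 0.417
vertex 0.768 -0.098 0.929
endloop
endfacet
facet normal -0.413 -0.890 0.192
outer loop
vertex 0.392 -0.798 -0.339
vertex 0.899 -0.867 0.431
vertex 0.063 -0.473 0.462
endloop
endfacet
facet normal -0.557 -0.285 -0.780
outer loop
vertex 0.712 -0.082 -0.829
vertex 0.392 -0.798 -0.339
vertex -0.053 0.013 -0.317
endloop
endfacet
facet normal 0.233 0.556 -0.798
outer loop
vertex 1.417 0.293 -0.362
vertex 0.712 -0.082 -0.829
vertex 0.581 0.687 -0.331
endloop
endfacet
facet normal 0.867 0.471 0.165
outer loop
vertex 1.533 -0.193 0.417
vertex 1.417 0.293 -0.362
vertex 1.088 0.618 0.439
endloop
endfacet
facet normal 0.489 0.359 -0.795
outer loop
vertex 0.212 1.466 -3.703
vertex -0.368 1.348 -4.113
vertex -0.195 1.939 -3.74
endloop
endfacet
facet normal 0.329 0.352 0.877
outer loop
vertex 0.212 1.466 -3.703
vertex -0.195 1.939 -3.74
vertex -1.072 0.832 -2.967
endloop
endfacet
facet normal 0.489 0.358 -0.795
outer loop
vertex -0.195 1.939 -3.74
vertex -0.368 1.348 -4.113
vertex -0.732 1.967 -4.058
endloop
endfacet
facet normal -0.335 0.703 0.627
outer loop
vertex -0.195 1.939 -3.74
vertex -0.732 1.967 -4.058
vertex -1.072 0.832 -2.967
endloop
endfacet
facet normal 0.489 0.358 -0.796
outer loop
vertex -0.732 1.967 -4.058
vertex -0.368 1.348 -4.113
vertex -0.995 1.528 -4.417
endloop
endfacet
facet normal -0.898 0.414 0.151
outer loop
vertex -0.732 1.967 -4.058
vertex -0.995 1.528 -4.417
vertex -1.072 0.832 -2.967
endloop
endfacet
facet normal 0.489 0.357 -0.796
outer loop
vertex -0.995 1.528 -4.417
vertex -0.368 1.348 -4.113
vertex -0.787 0.954 -4.547
endloop
endfacet
facet normal -0.936 -0.296 -0.192
outer loop
vertex -0.995 1.528 -4.417
vertex -0.787 0.954 -4.547
vertex -1.072 0.832 -2.967
endloop
endfacet
facet normal 0.489 0.357 -0.796
outer loop
vertex -0.787 0.954 -4.547
vertex -0.368 1.348 -4.113
vertex -0.263 0.676 -4.35
endloop
endfacet
facet normal -0.421 -0.896 -0.145
outer loop
vertex -0.787 0.954 -4.547
vertex -0.263 0.676 -4.35
vertex -1.072 0.832 -2.967
endloop
endfacet
facet normal 0.488 0.357 -0.796
outer loop
vertex -0.263 0.676 -4.35
vertex -0.368 1.348 -4.113
vertex 0.182 0.904 -3.975
endloop
endfacet
facet normal 0.260 -0.931 0.257
outer loop
vertex -0.263 0.676 -4.35
vertex 0.182 0.904 -3.975
vertex -1.072 0.832 -2.967
endloop
endfacet
facet normal 0.489 0.359 -0.795
outer loop
vertex 0.182 0.904 -3.975
vertex -0.368 1.348 -4.113
vertex 0.212 1.466 -3.703
endloop
endfacet
facet normal 0.594 -0.376 0.712
outer loop
vertex 0.182 0.904 -3.975
vertex 0.212 1.466 -3.703
vertex -1.072 0.832 -2.967
endloop
endfacet

endsolid


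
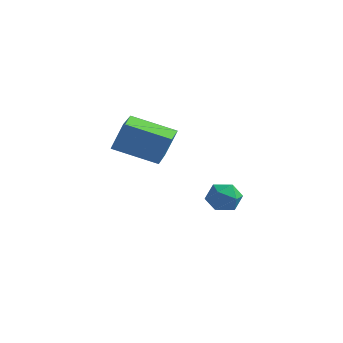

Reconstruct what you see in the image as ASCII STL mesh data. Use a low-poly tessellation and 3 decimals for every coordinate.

solid 
facet normal -0.948 -0.207 0.243
outer loop
vertex -2.325 0.846 -0.649
vertex -2.162 0.211 -0.555
vertex -2.127 0.64 -0.052
endloop
endfacet
facet normal -0.780 0.464 0.419
outer loop
vertex -2.325 0.846 -0.649
vertex -2.127 0.64 -0.052
vertex -1.911 1.219 -0.291
endloop
endfacet
facet normal -0.572 0.802 -0.174
outer loop
vertex -2.325 0.846 -0.649
vertex -1.911 1.219 -0.291
vertex -1.813 1.148 -0.942
endloop
endfacet
facet normal -0.610 0.339 -0.716
outer loop
vertex -2.325 0.846 -0.649
vertex -1.813 1.148 -0.942
vertex -1.968 0.525 -1.105
endloop
endfacet
facet normal -0.842 -0.284 -0.459
outer loop
vertex -2.325 0.846 -0.649
vertex -1.968 0.525 -1.105
vertex -2.162 0.211 -0.555
endloop
endfacet
facet normal -0.227 0.443 0.867
outer loop
vertex -1.911 1.219 -0.291
vertex -2.127 0.64 -0.052
vertex -1.492 0.815 0.025
endloop
endfacet
facet normal -0.496 -0.643 0.583
outer loop
vertex -2.127 0.64 -0.052
vertex -2.162 0.211 -0.555
vertex -1.647 0.192 -0.138
endloop
endfacet
facet normal -0.324 -0.768 -0.553
outer loop
vertex -2.162 0.211 -0.555
vertex -1.968 0.525 -1.105
vertex -1.549 0.121 -0.789
endloop
endfacet
facet normal 0.051 0.241 -0.969
outer loop
vertex -1.968 0.525 -1.105
vertex -1.813 1.148 -0.942
vertex -1.333 0.7 -1.028
endloop
endfacet
facet normal 0.110 0.990 -0.091
outer loop
vertex -1.813 1.148 -0.942
vertex -1.911 1.219 -0.291
vertex -1.298 1.129 -0.525
endloop
endfacet
facet normal 0.610 -0.339 0.716
outer loop
vertex -1.135 0.494 -0.431
vertex -1.492 0.815 0.025
vertex -1.647 0.192 -0.138
endloop
endfacet
facet normal 0.572 -0.802 0.174
outer loop
vertex -1.135 0.494 -0.431
vertex -1.647 0.192 -0.138
vertex -1.549 0.121 -0.789
endloop
endfacet
facet normal 0.780 -0.464 -0.419
outer loop
vertex -1.135 0.494 -0.431
vertex -1.549 0.121 -0.789
vertex -1.333 0.7 -1.028
endloop
endfacet
facet normal 0.948 0.207 -0.243
outer loop
vertex -1.135 0.494 -0.431
vertex -1.333 0.7 -1.028
vertex -1.298 1.129 -0.525
endloop
endfacet
facet normal 0.842 0.284 0.459
outer loop
vertex -1.135 0.494 -0.431
vertex -1.298 1.129 -0.525
vertex -1.492 0.815 0.025
endloop
endfacet
facet normal -0.051 -0.241 0.969
outer loop
vertex -1.647 0.192 -0.138
vertex -1.492 0.815 0.025
vertex -2.127 0.64 -0.052
endloop
endfacet
facet normal -0.110 -0.990 0.091
outer loop
vertex -1.549 0.121 -0.789
vertex -1.647 0.192 -0.138
vertex -2.162 0.211 -0.555
endloop
endfacet
facet normal 0.227 -0.443 -0.867
outer loop
vertex -1.333 0.7 -1.028
vertex -1.549 0.121 -0.789
vertex -1.968 0.525 -1.105
endloop
endfacet
facet normal 0.496 0.643 -0.583
outer loop
vertex -1.298 1.129 -0.525
vertex -1.333 0.7 -1.028
vertex -1.813 1.148 -0.942
endloop
endfacet
facet normal 0.324 0.768 0.553
outer loop
vertex -1.492 0.815 0.025
vertex -1.298 1.129 -0.525
vertex -1.911 1.219 -0.291
endloop
endfacet
facet normal -0.843 -0.405 0.355
outer loop
vertex -2.387 -3.811 3.753
vertex -2.913 -2.744 3.72
vertex -2.721 -4.008 2.734
endloop
endfacet
facet normal 0.443 -0.896 0.028
outer loop
vertex -1.407 -3.376 2.18
vertex -2.387 -3.811 3.753
vertex -2.721 -4.008 2.734
endloop
endfacet
facet normal -0.842 -0.405 0.355
outer loop
vertex -2.721 -4.008 2.734
vertex -2.913 -2.744 3.72
vertex -3.248 -2.941 2.701
endloop
endfacet
facet normal -0.307 -0.181 -0.934
outer loop
vertex -3.248 -2.941 2.701
vertex -1.407 -3.376 2.18
vertex -2.721 -4.008 2.734
endloop
endfacet
facet normal 0.307 0.180 0.934
outer loop
vertex -2.387 -3.811 3.753
vertex -1.599 -2.112 3.166
vertex -2.913 -2.744 3.72
endloop
endfacet
facet normal 0.443 -0.896 0.028
outer loop
vertex -1.072 -3.179 3.199
vertex -2.387 -3.811 3.753
vertex -1.407 -3.376 2.18
endloop
endfacet
facet normal 0.307 0.180 0.934
outer loop
vertex -1.072 -3.179 3.199
vertex -1.599 -2.112 3.166
vertex -2.387 -3.811 3.753
endloop
endfacet
facet normal -0.443 0.896 -0.028
outer loop
vertex -2.913 -2.744 3.72
vertex -1.599 -2.112 3.166
vertex -3.248 -2.941 2.701
endloop
endfacet
facet normal -0.307 -0.180 -0.934
outer loop
vertex -1.933 -2.309 2.147
vertex -1.407 -3.376 2.18
vertex -3.248 -2.941 2.701
endloop
endfacet
facet normal -0.443 0.896 -0.028
outer loop
vertex -3.248 -2.941 2.701
vertex -1.599 -2.112 3.166
vertex -1.933 -2.309 2.147
endloop
endfacet
facet normal 0.843 0.404 -0.355
outer loop
vertex -1.933 -2.309 2.147
vertex -1.072 -3.179 3.199
vertex -1.407 -3.376 2.18
endloop
endfacet
facet normal 0.843 0.405 -0.355
outer loop
vertex -1.599 -2.112 3.166
vertex -1.072 -3.179 3.199
vertex -1.933 -2.309 2.147
endloop
endfacet

endsolid


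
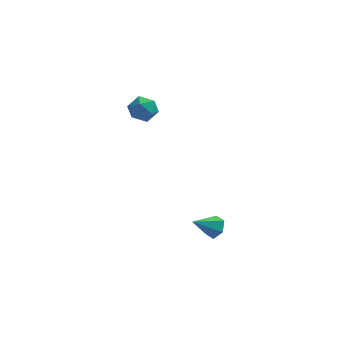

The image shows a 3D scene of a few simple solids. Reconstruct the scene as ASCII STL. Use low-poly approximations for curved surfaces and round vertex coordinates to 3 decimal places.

solid 
facet normal -0.113 0.950 -0.290
outer loop
vertex -2.818 4.408 1.824
vertex -3.348 4.494 2.313
vertex -2.659 4.632 2.496
endloop
endfacet
facet normal 0.563 0.735 -0.378
outer loop
vertex -2.818 4.408 1.824
vertex -2.659 4.632 2.496
vertex -2.238 4.141 2.168
endloop
endfacet
facet normal 0.559 0.168 -0.812
outer loop
vertex -2.818 4.408 1.824
vertex -2.238 4.141 2.168
vertex -2.666 3.7 1.782
endloop
endfacet
facet normal -0.120 0.033 -0.992
outer loop
vertex -2.818 4.408 1.824
vertex -2.666 3.7 1.782
vertex -3.352 3.918 1.872
endloop
endfacet
facet normal -0.534 0.516 -0.670
outer loop
vertex -2.818 4.408 1.824
vertex -3.352 3.918 1.872
vertex -3.348 4.494 2.313
endloop
endfacet
facet normal 0.812 0.525 0.256
outer loop
vertex -2.238 4.141 2.168
vertex -2.659 4.632 2.496
vertex -2.408 4.062 2.868
endloop
endfacet
facet normal -0.281 0.872 0.400
outer loop
vertex -2.659 4.632 2.496
vertex -3.348 4.494 2.313
vertex -3.094 4.28 2.958
endloop
endfacet
facet normal -0.962 0.171 -0.214
outer loop
vertex -3.348 4.494 2.313
vertex -3.352 3.918 1.872
vertex -3.522 3.839 2.572
endloop
endfacet
facet normal -0.290 -0.609 -0.738
outer loop
vertex -3.352 3.918 1.872
vertex -2.666 3.7 1.782
vertex -3.101 3.348 2.244
endloop
endfacet
facet normal 0.805 -0.390 -0.447
outer loop
vertex -2.666 3.7 1.782
vertex -2.238 4.141 2.168
vertex -2.412 3.486 2.427
endloop
endfacet
facet normal 0.120 -0.033 0.992
outer loop
vertex -2.942 3.572 2.916
vertex -2.408 4.062 2.868
vertex -3.094 4.28 2.958
endloop
endfacet
facet normal -0.559 -0.168 0.812
outer loop
vertex -2.942 3.572 2.916
vertex -3.094 4.28 2.958
vertex -3.522 3.839 2.572
endloop
endfacet
facet normal -0.563 -0.735 0.378
outer loop
vertex -2.942 3.572 2.916
vertex -3.522 3.839 2.572
vertex -3.101 3.348 2.244
endloop
endfacet
facet normal 0.113 -0.950 0.290
outer loop
vertex -2.942 3.572 2.916
vertex -3.101 3.348 2.244
vertex -2.412 3.486 2.427
endloop
endfacet
facet normal 0.534 -0.516 0.670
outer loop
vertex -2.942 3.572 2.916
vertex -2.412 3.486 2.427
vertex -2.408 4.062 2.868
endloop
endfacet
facet normal 0.290 0.609 0.738
outer loop
vertex -3.094 4.28 2.958
vertex -2.408 4.062 2.868
vertex -2.659 4.632 2.496
endloop
endfacet
facet normal -0.805 0.390 0.447
outer loop
vertex -3.522 3.839 2.572
vertex -3.094 4.28 2.958
vertex -3.348 4.494 2.313
endloop
endfacet
facet normal -0.812 -0.525 -0.256
outer loop
vertex -3.101 3.348 2.244
vertex -3.522 3.839 2.572
vertex -3.352 3.918 1.872
endloop
endfacet
facet normal 0.281 -0.872 -0.400
outer loop
vertex -2.412 3.486 2.427
vertex -3.101 3.348 2.244
vertex -2.666 3.7 1.782
endloop
endfacet
facet normal 0.962 -0.171 0.214
outer loop
vertex -2.408 4.062 2.868
vertex -2.412 3.486 2.427
vertex -2.238 4.141 2.168
endloop
endfacet
facet normal 0.683 0.479 -0.552
outer loop
vertex 0.787 2.291 -3.135
vertex 0.397 2.306 -3.604
vertex 0.405 2.762 -3.199
endloop
endfacet
facet normal 0.088 0.204 0.975
outer loop
vertex 0.787 2.291 -3.135
vertex 0.405 2.762 -3.199
vertex -0.477 1.694 -2.896
endloop
endfacet
facet normal 0.683 0.479 -0.552
outer loop
vertex 0.405 2.762 -3.199
vertex 0.397 2.306 -3.604
vertex 0.015 2.777 -3.668
endloop
endfacet
facet normal -0.587 0.629 0.509
outer loop
vertex 0.405 2.762 -3.199
vertex 0.015 2.777 -3.668
vertex -0.477 1.694 -2.896
endloop
endfacet
facet normal 0.683 0.479 -0.552
outer loop
vertex 0.015 2.777 -3.668
vertex 0.397 2.306 -3.604
vertex 0.007 2.321 -4.073
endloop
endfacet
facet normal -0.936 0.243 -0.255
outer loop
vertex 0.015 2.777 -3.668
vertex 0.007 2.321 -4.073
vertex -0.477 1.694 -2.896
endloop
endfacet
facet normal 0.683 0.478 -0.553
outer loop
vertex 0.007 2.321 -4.073
vertex 0.397 2.306 -3.604
vertex 0.389 1.85 -4.008
endloop
endfacet
facet normal -0.608 -0.569 -0.553
outer loop
vertex 0.007 2.321 -4.073
vertex 0.389 1.85 -4.008
vertex -0.477 1.694 -2.896
endloop
endfacet
facet normal 0.683 0.478 -0.553
outer loop
vertex 0.389 1.85 -4.008
vertex 0.397 2.306 -3.604
vertex 0.779 1.835 -3.539
endloop
endfacet
facet normal 0.067 -0.994 -0.087
outer loop
vertex 0.389 1.85 -4.008
vertex 0.779 1.835 -3.539
vertex -0.477 1.694 -2.896
endloop
endfacet
facet normal 0.683 0.478 -0.553
outer loop
vertex 0.779 1.835 -3.539
vertex 0.397 2.306 -3.604
vertex 0.787 2.291 -3.135
endloop
endfacet
facet normal 0.415 -0.607 0.677
outer loop
vertex 0.779 1.835 -3.539
vertex 0.787 2.291 -3.135
vertex -0.477 1.694 -2.896
endloop
endfacet

endsolid


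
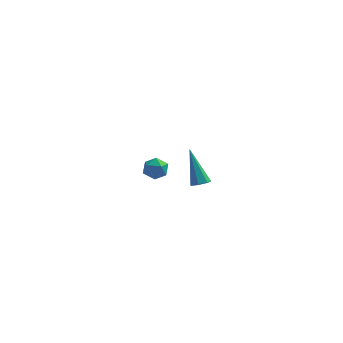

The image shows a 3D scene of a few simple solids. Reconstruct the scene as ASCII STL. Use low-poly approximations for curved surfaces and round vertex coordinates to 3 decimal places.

solid 
facet normal 0.322 -0.387 -0.864
outer loop
vertex 2.144 -4.183 1.655
vertex 1.682 -4.346 1.556
vertex 1.89 -3.907 1.437
endloop
endfacet
facet normal 0.655 0.736 0.169
outer loop
vertex 2.144 -4.183 1.655
vertex 1.89 -3.907 1.437
vertex 1.038 -3.574 3.284
endloop
endfacet
facet normal 0.323 -0.387 -0.864
outer loop
vertex 1.89 -3.907 1.437
vertex 1.682 -4.346 1.556
vertex 1.479 -3.962 1.308
endloop
endfacet
facet normal -0.066 0.976 -0.206
outer loop
vertex 1.89 -3.907 1.437
vertex 1.479 -3.962 1.308
vertex 1.038 -3.574 3.284
endloop
endfacet
facet normal 0.323 -0.387 -0.864
outer loop
vertex 1.479 -3.962 1.308
vertex 1.682 -4.346 1.556
vertex 1.222 -4.306 1.366
endloop
endfacet
facet normal -0.791 0.543 -0.283
outer loop
vertex 1.479 -3.962 1.308
vertex 1.222 -4.306 1.366
vertex 1.038 -3.574 3.284
endloop
endfacet
facet normal 0.323 -0.385 -0.864
outer loop
vertex 1.222 -4.306 1.366
vertex 1.682 -4.346 1.556
vertex 1.311 -4.68 1.566
endloop
endfacet
facet normal -0.972 -0.234 -0.004
outer loop
vertex 1.222 -4.306 1.366
vertex 1.311 -4.68 1.566
vertex 1.038 -3.574 3.284
endloop
endfacet
facet normal 0.324 -0.385 -0.864
outer loop
vertex 1.311 -4.68 1.566
vertex 1.682 -4.346 1.556
vertex 1.68 -4.803 1.759
endloop
endfacet
facet normal -0.477 -0.771 0.421
outer loop
vertex 1.311 -4.68 1.566
vertex 1.68 -4.803 1.759
vertex 1.038 -3.574 3.284
endloop
endfacet
facet normal 0.322 -0.386 -0.865
outer loop
vertex 1.68 -4.803 1.759
vertex 1.682 -4.346 1.556
vertex 2.051 -4.581 1.798
endloop
endfacet
facet normal 0.327 -0.664 0.673
outer loop
vertex 1.68 -4.803 1.759
vertex 2.051 -4.581 1.798
vertex 1.038 -3.574 3.284
endloop
endfacet
facet normal 0.321 -0.386 -0.865
outer loop
vertex 2.051 -4.581 1.798
vertex 1.682 -4.346 1.556
vertex 2.144 -4.183 1.655
endloop
endfacet
facet normal 0.829 0.008 0.560
outer loop
vertex 2.051 -4.581 1.798
vertex 2.144 -4.183 1.655
vertex 1.038 -3.574 3.284
endloop
endfacet
facet normal 0.353 0.708 0.612
outer loop
vertex -1.806 3.151 -2.128
vertex -1.799 2.675 -1.581
vertex -1.215 2.749 -2.004
endloop
endfacet
facet normal 0.570 0.820 -0.058
outer loop
vertex -1.806 3.151 -2.128
vertex -1.215 2.749 -2.004
vertex -1.443 2.859 -2.684
endloop
endfacet
facet normal -0.010 0.882 -0.470
outer loop
vertex -1.806 3.151 -2.128
vertex -1.443 2.859 -2.684
vertex -2.168 2.852 -2.681
endloop
endfacet
facet normal -0.586 0.809 -0.054
outer loop
vertex -1.806 3.151 -2.128
vertex -2.168 2.852 -2.681
vertex -2.388 2.738 -1.999
endloop
endfacet
facet normal -0.361 0.701 0.615
outer loop
vertex -1.806 3.151 -2.128
vertex -2.388 2.738 -1.999
vertex -1.799 2.675 -1.581
endloop
endfacet
facet normal 0.931 0.243 -0.273
outer loop
vertex -1.443 2.859 -2.684
vertex -1.215 2.749 -2.004
vertex -1.212 2.202 -2.481
endloop
endfacet
facet normal 0.580 0.061 0.812
outer loop
vertex -1.215 2.749 -2.004
vertex -1.799 2.675 -1.581
vertex -1.432 2.088 -1.799
endloop
endfacet
facet normal -0.574 0.050 0.817
outer loop
vertex -1.799 2.675 -1.581
vertex -2.388 2.738 -1.999
vertex -2.157 2.081 -1.796
endloop
endfacet
facet normal -0.938 0.226 -0.265
outer loop
vertex -2.388 2.738 -1.999
vertex -2.168 2.852 -2.681
vertex -2.385 2.191 -2.476
endloop
endfacet
facet normal -0.007 0.344 -0.939
outer loop
vertex -2.168 2.852 -2.681
vertex -1.443 2.859 -2.684
vertex -1.801 2.265 -2.899
endloop
endfacet
facet normal 0.586 -0.809 0.054
outer loop
vertex -1.794 1.789 -2.352
vertex -1.212 2.202 -2.481
vertex -1.432 2.088 -1.799
endloop
endfacet
facet normal 0.010 -0.882 0.470
outer loop
vertex -1.794 1.789 -2.352
vertex -1.432 2.088 -1.799
vertex -2.157 2.081 -1.796
endloop
endfacet
facet normal -0.570 -0.820 0.058
outer loop
vertex -1.794 1.789 -2.352
vertex -2.157 2.081 -1.796
vertex -2.385 2.191 -2.476
endloop
endfacet
facet normal -0.353 -0.708 -0.612
outer loop
vertex -1.794 1.789 -2.352
vertex -2.385 2.191 -2.476
vertex -1.801 2.265 -2.899
endloop
endfacet
facet normal 0.361 -0.701 -0.615
outer loop
vertex -1.794 1.789 -2.352
vertex -1.801 2.265 -2.899
vertex -1.212 2.202 -2.481
endloop
endfacet
facet normal 0.938 -0.226 0.265
outer loop
vertex -1.432 2.088 -1.799
vertex -1.212 2.202 -2.481
vertex -1.215 2.749 -2.004
endloop
endfacet
facet normal 0.007 -0.344 0.939
outer loop
vertex -2.157 2.081 -1.796
vertex -1.432 2.088 -1.799
vertex -1.799 2.675 -1.581
endloop
endfacet
facet normal -0.931 -0.243 0.273
outer loop
vertex -2.385 2.191 -2.476
vertex -2.157 2.081 -1.796
vertex -2.388 2.738 -1.999
endloop
endfacet
facet normal -0.580 -0.061 -0.812
outer loop
vertex -1.801 2.265 -2.899
vertex -2.385 2.191 -2.476
vertex -2.168 2.852 -2.681
endloop
endfacet
facet normal 0.574 -0.050 -0.817
outer loop
vertex -1.212 2.202 -2.481
vertex -1.801 2.265 -2.899
vertex -1.443 2.859 -2.684
endloop
endfacet

endsolid


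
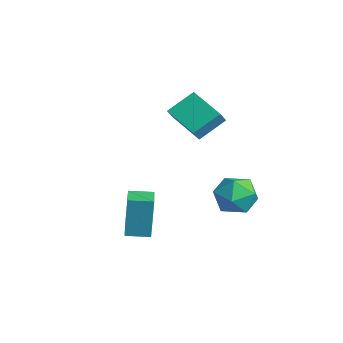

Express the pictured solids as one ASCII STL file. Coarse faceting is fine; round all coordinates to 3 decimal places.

solid 
facet normal -0.890 0.444 -0.106
outer loop
vertex 1.298 -3.619 0.389
vertex 1.823 -2.587 0.31
vertex 1.436 -3.852 -1.754
endloop
endfacet
facet normal -0.453 -0.889 0.067
outer loop
vertex 2.477 -4.373 -1.63
vertex 1.298 -3.619 0.389
vertex 1.436 -3.852 -1.754
endloop
endfacet
facet normal -0.889 0.445 -0.106
outer loop
vertex 1.436 -3.852 -1.754
vertex 1.823 -2.587 0.31
vertex 1.962 -2.821 -1.833
endloop
endfacet
facet normal 0.064 -0.109 -0.992
outer loop
vertex 1.962 -2.821 -1.833
vertex 2.477 -4.373 -1.63
vertex 1.436 -3.852 -1.754
endloop
endfacet
facet normal -0.064 0.108 0.992
outer loop
vertex 1.298 -3.619 0.389
vertex 2.864 -3.108 0.434
vertex 1.823 -2.587 0.31
endloop
endfacet
facet normal -0.453 -0.889 0.068
outer loop
vertex 2.338 -4.139 0.513
vertex 1.298 -3.619 0.389
vertex 2.477 -4.373 -1.63
endloop
endfacet
facet normal -0.064 0.109 0.992
outer loop
vertex 2.338 -4.139 0.513
vertex 2.864 -3.108 0.434
vertex 1.298 -3.619 0.389
endloop
endfacet
facet normal 0.453 0.889 -0.068
outer loop
vertex 1.823 -2.587 0.31
vertex 2.864 -3.108 0.434
vertex 1.962 -2.821 -1.833
endloop
endfacet
facet normal 0.064 -0.109 -0.992
outer loop
vertex 3.002 -3.341 -1.709
vertex 2.477 -4.373 -1.63
vertex 1.962 -2.821 -1.833
endloop
endfacet
facet normal 0.453 0.889 -0.068
outer loop
vertex 1.962 -2.821 -1.833
vertex 2.864 -3.108 0.434
vertex 3.002 -3.341 -1.709
endloop
endfacet
facet normal 0.890 -0.444 0.106
outer loop
vertex 3.002 -3.341 -1.709
vertex 2.338 -4.139 0.513
vertex 2.477 -4.373 -1.63
endloop
endfacet
facet normal 0.889 -0.445 0.106
outer loop
vertex 2.864 -3.108 0.434
vertex 2.338 -4.139 0.513
vertex 3.002 -3.341 -1.709
endloop
endfacet
facet normal -0.998 0.042 -0.039
outer loop
vertex 2.493 1.351 -0.26
vertex 2.452 0.21 -0.447
vertex 2.427 0.62 0.634
endloop
endfacet
facet normal -0.739 0.547 0.393
outer loop
vertex 2.493 1.351 -0.26
vertex 2.427 0.62 0.634
vertex 3.132 1.535 0.686
endloop
endfacet
facet normal -0.293 0.956 0.012
outer loop
vertex 2.493 1.351 -0.26
vertex 3.132 1.535 0.686
vertex 3.594 1.69 -0.363
endloop
endfacet
facet normal -0.278 0.703 -0.655
outer loop
vertex 2.493 1.351 -0.26
vertex 3.594 1.69 -0.363
vertex 3.174 0.871 -1.064
endloop
endfacet
facet normal -0.714 0.138 -0.687
outer loop
vertex 2.493 1.351 -0.26
vertex 3.174 0.871 -1.064
vertex 2.452 0.21 -0.447
endloop
endfacet
facet normal -0.361 0.227 0.905
outer loop
vertex 3.132 1.535 0.686
vertex 2.427 0.62 0.634
vertex 3.486 0.509 1.084
endloop
endfacet
facet normal -0.780 -0.591 0.206
outer loop
vertex 2.427 0.62 0.634
vertex 2.452 0.21 -0.447
vertex 3.066 -0.31 0.383
endloop
endfacet
facet normal -0.319 -0.436 -0.841
outer loop
vertex 2.452 0.21 -0.447
vertex 3.174 0.871 -1.064
vertex 3.528 -0.155 -0.666
endloop
endfacet
facet normal 0.385 0.478 -0.789
outer loop
vertex 3.174 0.871 -1.064
vertex 3.594 1.69 -0.363
vertex 4.233 0.76 -0.614
endloop
endfacet
facet normal 0.360 0.887 0.290
outer loop
vertex 3.594 1.69 -0.363
vertex 3.132 1.535 0.686
vertex 4.208 1.17 0.467
endloop
endfacet
facet normal 0.278 -0.703 0.655
outer loop
vertex 4.167 0.029 0.28
vertex 3.486 0.509 1.084
vertex 3.066 -0.31 0.383
endloop
endfacet
facet normal 0.293 -0.956 -0.012
outer loop
vertex 4.167 0.029 0.28
vertex 3.066 -0.31 0.383
vertex 3.528 -0.155 -0.666
endloop
endfacet
facet normal 0.739 -0.547 -0.393
outer loop
vertex 4.167 0.029 0.28
vertex 3.528 -0.155 -0.666
vertex 4.233 0.76 -0.614
endloop
endfacet
facet normal 0.998 -0.042 0.039
outer loop
vertex 4.167 0.029 0.28
vertex 4.233 0.76 -0.614
vertex 4.208 1.17 0.467
endloop
endfacet
facet normal 0.714 -0.138 0.687
outer loop
vertex 4.167 0.029 0.28
vertex 4.208 1.17 0.467
vertex 3.486 0.509 1.084
endloop
endfacet
facet normal -0.385 -0.478 0.789
outer loop
vertex 3.066 -0.31 0.383
vertex 3.486 0.509 1.084
vertex 2.427 0.62 0.634
endloop
endfacet
facet normal -0.360 -0.887 -0.290
outer loop
vertex 3.528 -0.155 -0.666
vertex 3.066 -0.31 0.383
vertex 2.452 0.21 -0.447
endloop
endfacet
facet normal 0.361 -0.227 -0.905
outer loop
vertex 4.233 0.76 -0.614
vertex 3.528 -0.155 -0.666
vertex 3.174 0.871 -1.064
endloop
endfacet
facet normal 0.780 0.591 -0.206
outer loop
vertex 4.208 1.17 0.467
vertex 4.233 0.76 -0.614
vertex 3.594 1.69 -0.363
endloop
endfacet
facet normal 0.319 0.436 0.841
outer loop
vertex 3.486 0.509 1.084
vertex 4.208 1.17 0.467
vertex 3.132 1.535 0.686
endloop
endfacet
facet normal -0.365 0.518 -0.774
outer loop
vertex -3.349 2.368 2.46
vertex -1.44 2.772 1.831
vertex -3.359 0.969 1.529
endloop
endfacet
facet normal -0.931 -0.197 0.307
outer loop
vertex -3.02 0.488 2.249
vertex -3.349 2.368 2.46
vertex -3.359 0.969 1.529
endloop
endfacet
facet normal -0.365 0.518 -0.774
outer loop
vertex -3.359 0.969 1.529
vertex -1.44 2.772 1.831
vertex -1.451 1.373 0.9
endloop
endfacet
facet normal -0.006 -0.833 -0.553
outer loop
vertex -1.451 1.373 0.9
vertex -3.02 0.488 2.249
vertex -3.359 0.969 1.529
endloop
endfacet
facet normal 0.006 0.833 0.553
outer loop
vertex -3.349 2.368 2.46
vertex -1.101 2.291 2.551
vertex -1.44 2.772 1.831
endloop
endfacet
facet normal -0.931 -0.197 0.308
outer loop
vertex -3.009 1.887 3.18
vertex -3.349 2.368 2.46
vertex -3.02 0.488 2.249
endloop
endfacet
facet normal 0.006 0.833 0.553
outer loop
vertex -3.009 1.887 3.18
vertex -1.101 2.291 2.551
vertex -3.349 2.368 2.46
endloop
endfacet
facet normal 0.931 0.197 -0.307
outer loop
vertex -1.44 2.772 1.831
vertex -1.101 2.291 2.551
vertex -1.451 1.373 0.9
endloop
endfacet
facet normal -0.006 -0.833 -0.553
outer loop
vertex -1.111 0.892 1.62
vertex -3.02 0.488 2.249
vertex -1.451 1.373 0.9
endloop
endfacet
facet normal 0.931 0.198 -0.307
outer loop
vertex -1.451 1.373 0.9
vertex -1.101 2.291 2.551
vertex -1.111 0.892 1.62
endloop
endfacet
facet normal 0.365 -0.518 0.774
outer loop
vertex -1.111 0.892 1.62
vertex -3.009 1.887 3.18
vertex -3.02 0.488 2.249
endloop
endfacet
facet normal 0.365 -0.518 0.774
outer loop
vertex -1.101 2.291 2.551
vertex -3.009 1.887 3.18
vertex -1.111 0.892 1.62
endloop
endfacet

endsolid


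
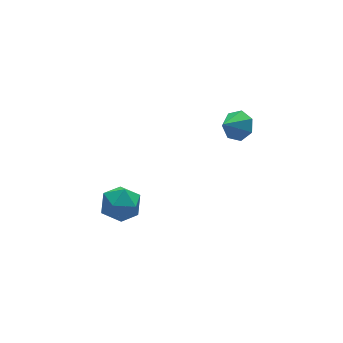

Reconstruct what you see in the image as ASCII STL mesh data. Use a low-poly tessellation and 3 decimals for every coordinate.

solid 
facet normal -0.227 0.955 0.192
outer loop
vertex -2.641 4.836 -1.646
vertex -2.89 4.557 -0.552
vertex -1.814 4.87 -0.838
endloop
endfacet
facet normal 0.271 0.909 -0.316
outer loop
vertex -2.641 4.836 -1.646
vertex -1.814 4.87 -0.838
vertex -1.582 4.437 -1.885
endloop
endfacet
facet normal 0.004 0.522 -0.853
outer loop
vertex -2.641 4.836 -1.646
vertex -1.582 4.437 -1.885
vertex -2.515 3.855 -2.246
endloop
endfacet
facet normal -0.659 0.329 -0.676
outer loop
vertex -2.641 4.836 -1.646
vertex -2.515 3.855 -2.246
vertex -3.323 3.93 -1.422
endloop
endfacet
facet normal -0.802 0.596 -0.031
outer loop
vertex -2.641 4.836 -1.646
vertex -3.323 3.93 -1.422
vertex -2.89 4.557 -0.552
endloop
endfacet
facet normal 0.830 0.556 -0.046
outer loop
vertex -1.582 4.437 -1.885
vertex -1.814 4.87 -0.838
vertex -1.177 3.91 -0.938
endloop
endfacet
facet normal 0.023 0.630 0.776
outer loop
vertex -1.814 4.87 -0.838
vertex -2.89 4.557 -0.552
vertex -1.985 3.985 -0.114
endloop
endfacet
facet normal -0.908 0.050 0.416
outer loop
vertex -2.89 4.557 -0.552
vertex -3.323 3.93 -1.422
vertex -2.918 3.403 -0.475
endloop
endfacet
facet normal -0.677 -0.383 -0.629
outer loop
vertex -3.323 3.93 -1.422
vertex -2.515 3.855 -2.246
vertex -2.686 2.97 -1.522
endloop
endfacet
facet normal 0.398 -0.071 -0.915
outer loop
vertex -2.515 3.855 -2.246
vertex -1.582 4.437 -1.885
vertex -1.61 3.283 -1.808
endloop
endfacet
facet normal 0.659 -0.329 0.676
outer loop
vertex -1.859 3.004 -0.714
vertex -1.177 3.91 -0.938
vertex -1.985 3.985 -0.114
endloop
endfacet
facet normal -0.004 -0.522 0.853
outer loop
vertex -1.859 3.004 -0.714
vertex -1.985 3.985 -0.114
vertex -2.918 3.403 -0.475
endloop
endfacet
facet normal -0.271 -0.909 0.316
outer loop
vertex -1.859 3.004 -0.714
vertex -2.918 3.403 -0.475
vertex -2.686 2.97 -1.522
endloop
endfacet
facet normal 0.227 -0.955 -0.192
outer loop
vertex -1.859 3.004 -0.714
vertex -2.686 2.97 -1.522
vertex -1.61 3.283 -1.808
endloop
endfacet
facet normal 0.802 -0.596 0.031
outer loop
vertex -1.859 3.004 -0.714
vertex -1.61 3.283 -1.808
vertex -1.177 3.91 -0.938
endloop
endfacet
facet normal 0.677 0.383 0.629
outer loop
vertex -1.985 3.985 -0.114
vertex -1.177 3.91 -0.938
vertex -1.814 4.87 -0.838
endloop
endfacet
facet normal -0.398 0.071 0.915
outer loop
vertex -2.918 3.403 -0.475
vertex -1.985 3.985 -0.114
vertex -2.89 4.557 -0.552
endloop
endfacet
facet normal -0.830 -0.556 0.046
outer loop
vertex -2.686 2.97 -1.522
vertex -2.918 3.403 -0.475
vertex -3.323 3.93 -1.422
endloop
endfacet
facet normal -0.023 -0.630 -0.776
outer loop
vertex -1.61 3.283 -1.808
vertex -2.686 2.97 -1.522
vertex -2.515 3.855 -2.246
endloop
endfacet
facet normal 0.908 -0.050 -0.416
outer loop
vertex -1.177 3.91 -0.938
vertex -1.61 3.283 -1.808
vertex -1.582 4.437 -1.885
endloop
endfacet
facet normal 0.721 0.255 -0.644
outer loop
vertex 4.891 4.576 2.737
vertex 4.443 4.139 2.063
vertex 4.368 5.017 2.326
endloop
endfacet
facet normal -0.156 0.568 0.808
outer loop
vertex 4.891 4.576 2.737
vertex 4.368 5.017 2.326
vertex 3.377 3.761 3.017
endloop
endfacet
facet normal 0.721 0.255 -0.645
outer loop
vertex 4.368 5.017 2.326
vertex 4.443 4.139 2.063
vertex 3.901 4.797 1.717
endloop
endfacet
facet normal -0.677 0.684 0.272
outer loop
vertex 4.368 5.017 2.326
vertex 3.901 4.797 1.717
vertex 3.377 3.761 3.017
endloop
endfacet
facet normal 0.720 0.254 -0.645
outer loop
vertex 3.901 4.797 1.717
vertex 4.443 4.139 2.063
vertex 3.842 4.081 1.369
endloop
endfacet
facet normal -0.954 0.191 -0.232
outer loop
vertex 3.901 4.797 1.717
vertex 3.842 4.081 1.369
vertex 3.377 3.761 3.017
endloop
endfacet
facet normal 0.720 0.255 -0.645
outer loop
vertex 3.842 4.081 1.369
vertex 4.443 4.139 2.063
vertex 4.236 3.409 1.543
endloop
endfacet
facet normal -0.777 -0.540 -0.324
outer loop
vertex 3.842 4.081 1.369
vertex 4.236 3.409 1.543
vertex 3.377 3.761 3.017
endloop
endfacet
facet normal 0.720 0.255 -0.645
outer loop
vertex 4.236 3.409 1.543
vertex 4.443 4.139 2.063
vertex 4.786 3.286 2.108
endloop
endfacet
facet normal -0.281 -0.958 0.065
outer loop
vertex 4.236 3.409 1.543
vertex 4.786 3.286 2.108
vertex 3.377 3.761 3.017
endloop
endfacet
facet normal 0.720 0.256 -0.645
outer loop
vertex 4.786 3.286 2.108
vertex 4.443 4.139 2.063
vertex 5.078 3.806 2.64
endloop
endfacet
facet normal 0.162 -0.749 0.643
outer loop
vertex 4.786 3.286 2.108
vertex 5.078 3.806 2.64
vertex 3.377 3.761 3.017
endloop
endfacet
facet normal 0.720 0.256 -0.645
outer loop
vertex 5.078 3.806 2.64
vertex 4.443 4.139 2.063
vertex 4.891 4.576 2.737
endloop
endfacet
facet normal 0.218 -0.070 0.974
outer loop
vertex 5.078 3.806 2.64
vertex 4.891 4.576 2.737
vertex 3.377 3.761 3.017
endloop
endfacet

endsolid
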